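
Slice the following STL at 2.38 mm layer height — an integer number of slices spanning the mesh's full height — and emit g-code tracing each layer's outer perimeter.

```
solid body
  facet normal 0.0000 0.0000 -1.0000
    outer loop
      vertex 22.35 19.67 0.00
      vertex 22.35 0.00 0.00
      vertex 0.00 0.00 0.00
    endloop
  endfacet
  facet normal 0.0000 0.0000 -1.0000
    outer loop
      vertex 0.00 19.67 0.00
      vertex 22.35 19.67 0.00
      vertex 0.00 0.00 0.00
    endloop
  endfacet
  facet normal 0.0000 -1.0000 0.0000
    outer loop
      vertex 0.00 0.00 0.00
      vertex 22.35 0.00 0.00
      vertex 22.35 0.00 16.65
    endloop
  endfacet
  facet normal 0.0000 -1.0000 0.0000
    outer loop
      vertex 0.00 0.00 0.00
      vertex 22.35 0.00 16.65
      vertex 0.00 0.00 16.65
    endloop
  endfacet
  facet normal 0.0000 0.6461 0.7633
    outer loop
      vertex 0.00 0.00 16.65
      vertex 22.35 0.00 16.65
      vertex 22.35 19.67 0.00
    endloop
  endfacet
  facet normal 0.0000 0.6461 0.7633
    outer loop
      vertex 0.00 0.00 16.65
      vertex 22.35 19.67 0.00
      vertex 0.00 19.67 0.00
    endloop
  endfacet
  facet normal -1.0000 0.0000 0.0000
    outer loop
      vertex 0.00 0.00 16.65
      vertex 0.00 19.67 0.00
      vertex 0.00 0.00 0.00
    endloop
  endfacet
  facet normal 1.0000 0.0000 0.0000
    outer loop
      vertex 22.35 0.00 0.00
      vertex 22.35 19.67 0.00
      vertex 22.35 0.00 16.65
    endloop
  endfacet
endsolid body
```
; perimeter-only toolpath
G21 ; units = mm
G90 ; absolute positioning
G28 ; home
; layer 1
G0 Z2.38
G0 X0.00 Y0.00
G1 X22.35 Y0.00
G1 X22.35 Y16.86
G1 X0.00 Y16.86
G1 X0.00 Y0.00
; layer 2
G0 Z4.76
G0 X0.00 Y0.00
G1 X22.35 Y0.00
G1 X22.35 Y14.05
G1 X0.00 Y14.05
G1 X0.00 Y0.00
; layer 3
G0 Z7.14
G0 X0.00 Y0.00
G1 X22.35 Y0.00
G1 X22.35 Y11.24
G1 X0.00 Y11.24
G1 X0.00 Y0.00
; layer 4
G0 Z9.51
G0 X0.00 Y0.00
G1 X22.35 Y0.00
G1 X22.35 Y8.43
G1 X0.00 Y8.43
G1 X0.00 Y0.00
; layer 5
G0 Z11.89
G0 X0.00 Y0.00
G1 X22.35 Y0.00
G1 X22.35 Y5.62
G1 X0.00 Y5.62
G1 X0.00 Y0.00
; layer 6
G0 Z14.27
G0 X0.00 Y0.00
G1 X22.35 Y0.00
G1 X22.35 Y2.81
G1 X0.00 Y2.81
G1 X0.00 Y0.00
M2 ; end

The solid is a wedge (ramp): 22.4 × 19.7 mm base, rising to 16.6 mm along the y=0 edge and sloping linearly to z=0 at y=19.7. Slicing at Δz = 2.38 mm — 7 equal slices spanning the solid's height, so layer i sits at z = i·h/7 — gives 6 non-empty perimeters. Each is a 4-segment closed polygon; G0 lifts to the layer z and rapids to the start vertex, then G1 traces the edges. The cross-section shrinks linearly with z (the slice at the apex is degenerate and omitted).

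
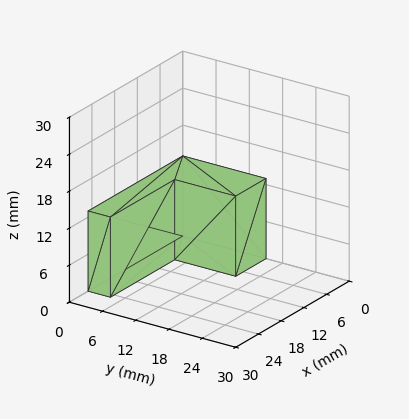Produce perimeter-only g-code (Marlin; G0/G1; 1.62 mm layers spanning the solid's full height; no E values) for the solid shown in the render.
Reading the render: the shape is an L-shaped prism: outer 25 × 15 mm, arm thicknesses ≈ 4 mm (horizontal) and 8 mm (vertical), extruded 13 mm in z (dimensions read to the nearest mm from the axis ticks). For the g-code, the solid's height is divided into equal slices at the stated Δz and each level perimeter traced with G1 moves after a G0 lift.

; perimeter-only toolpath
G21 ; units = mm
G90 ; absolute positioning
G28 ; home
; layer 1
G0 Z1.62
G0 X0.00 Y0.00
G1 X25.00 Y0.00
G1 X25.00 Y4.00
G1 X8.00 Y4.00
G1 X8.00 Y15.00
G1 X0.00 Y15.00
G1 X0.00 Y0.00
; layer 2
G0 Z3.25
G0 X0.00 Y0.00
G1 X25.00 Y0.00
G1 X25.00 Y4.00
G1 X8.00 Y4.00
G1 X8.00 Y15.00
G1 X0.00 Y15.00
G1 X0.00 Y0.00
; layer 3
G0 Z4.88
G0 X0.00 Y0.00
G1 X25.00 Y0.00
G1 X25.00 Y4.00
G1 X8.00 Y4.00
G1 X8.00 Y15.00
G1 X0.00 Y15.00
G1 X0.00 Y0.00
; layer 4
G0 Z6.50
G0 X0.00 Y0.00
G1 X25.00 Y0.00
G1 X25.00 Y4.00
G1 X8.00 Y4.00
G1 X8.00 Y15.00
G1 X0.00 Y15.00
G1 X0.00 Y0.00
; layer 5
G0 Z8.12
G0 X0.00 Y0.00
G1 X25.00 Y0.00
G1 X25.00 Y4.00
G1 X8.00 Y4.00
G1 X8.00 Y15.00
G1 X0.00 Y15.00
G1 X0.00 Y0.00
; layer 6
G0 Z9.75
G0 X0.00 Y0.00
G1 X25.00 Y0.00
G1 X25.00 Y4.00
G1 X8.00 Y4.00
G1 X8.00 Y15.00
G1 X0.00 Y15.00
G1 X0.00 Y0.00
; layer 7
G0 Z11.38
G0 X0.00 Y0.00
G1 X25.00 Y0.00
G1 X25.00 Y4.00
G1 X8.00 Y4.00
G1 X8.00 Y15.00
G1 X0.00 Y15.00
G1 X0.00 Y0.00
; layer 8
G0 Z13.00
G0 X0.00 Y0.00
G1 X25.00 Y0.00
G1 X25.00 Y4.00
G1 X8.00 Y4.00
G1 X8.00 Y15.00
G1 X0.00 Y15.00
G1 X0.00 Y0.00
M2 ; end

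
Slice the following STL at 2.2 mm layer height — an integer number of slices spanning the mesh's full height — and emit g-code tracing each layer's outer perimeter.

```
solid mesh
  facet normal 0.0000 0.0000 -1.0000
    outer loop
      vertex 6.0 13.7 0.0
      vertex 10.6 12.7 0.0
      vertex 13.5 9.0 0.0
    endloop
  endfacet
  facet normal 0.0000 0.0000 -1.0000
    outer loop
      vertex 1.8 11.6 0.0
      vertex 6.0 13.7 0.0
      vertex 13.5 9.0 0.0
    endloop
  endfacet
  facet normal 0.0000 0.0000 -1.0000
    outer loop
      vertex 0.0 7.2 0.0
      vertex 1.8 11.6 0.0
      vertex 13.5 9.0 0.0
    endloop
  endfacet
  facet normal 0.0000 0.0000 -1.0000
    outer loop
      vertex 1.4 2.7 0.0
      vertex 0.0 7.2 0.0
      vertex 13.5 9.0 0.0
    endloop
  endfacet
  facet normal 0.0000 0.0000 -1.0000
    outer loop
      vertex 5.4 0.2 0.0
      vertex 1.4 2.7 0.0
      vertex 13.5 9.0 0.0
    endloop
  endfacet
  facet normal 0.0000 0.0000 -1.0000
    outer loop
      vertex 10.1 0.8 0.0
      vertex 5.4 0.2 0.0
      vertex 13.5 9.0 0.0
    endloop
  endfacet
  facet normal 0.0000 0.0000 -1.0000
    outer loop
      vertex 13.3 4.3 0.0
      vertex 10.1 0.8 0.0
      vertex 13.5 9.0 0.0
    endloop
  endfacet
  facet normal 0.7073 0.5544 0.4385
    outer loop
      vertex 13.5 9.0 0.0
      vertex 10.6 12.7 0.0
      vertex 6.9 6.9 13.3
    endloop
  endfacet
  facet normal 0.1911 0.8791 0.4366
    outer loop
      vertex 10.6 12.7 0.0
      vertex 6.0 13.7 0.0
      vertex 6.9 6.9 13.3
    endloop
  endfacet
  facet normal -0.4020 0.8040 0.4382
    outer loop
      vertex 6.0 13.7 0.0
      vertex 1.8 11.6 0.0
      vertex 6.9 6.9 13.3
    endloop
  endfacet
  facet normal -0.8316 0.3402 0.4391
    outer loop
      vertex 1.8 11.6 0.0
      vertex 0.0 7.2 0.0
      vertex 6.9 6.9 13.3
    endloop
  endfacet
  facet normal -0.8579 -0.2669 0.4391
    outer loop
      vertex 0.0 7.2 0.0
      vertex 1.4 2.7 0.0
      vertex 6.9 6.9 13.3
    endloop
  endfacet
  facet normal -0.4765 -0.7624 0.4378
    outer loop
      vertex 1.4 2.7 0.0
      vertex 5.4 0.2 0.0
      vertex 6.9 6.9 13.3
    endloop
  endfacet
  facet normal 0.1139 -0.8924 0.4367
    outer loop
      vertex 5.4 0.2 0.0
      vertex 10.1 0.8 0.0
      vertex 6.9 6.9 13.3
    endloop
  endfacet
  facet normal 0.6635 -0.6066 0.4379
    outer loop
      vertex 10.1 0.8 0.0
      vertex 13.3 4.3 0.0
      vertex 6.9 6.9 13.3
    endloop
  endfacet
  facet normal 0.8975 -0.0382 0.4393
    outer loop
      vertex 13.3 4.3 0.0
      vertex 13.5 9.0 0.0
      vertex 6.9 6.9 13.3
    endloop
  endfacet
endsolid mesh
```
; perimeter-only toolpath
G21 ; units = mm
G90 ; absolute positioning
G28 ; home
; layer 1
G0 Z2.2
G0 X12.4 Y8.7
G1 X10.0 Y11.7
G1 X6.2 Y12.6
G1 X2.6 Y10.8
G1 X1.1 Y7.2
G1 X2.3 Y3.4
G1 X5.7 Y1.3
G1 X9.6 Y1.8
G1 X12.2 Y4.7
G1 X12.4 Y8.7
; layer 2
G0 Z4.4
G0 X11.3 Y8.3
G1 X9.4 Y10.8
G1 X6.3 Y11.4
G1 X3.5 Y10.0
G1 X2.3 Y7.1
G1 X3.2 Y4.1
G1 X5.9 Y2.4
G1 X9.0 Y2.8
G1 X11.2 Y5.2
G1 X11.3 Y8.3
; layer 3
G0 Z6.7
G0 X10.2 Y8.0
G1 X8.8 Y9.8
G1 X6.5 Y10.3
G1 X4.4 Y9.2
G1 X3.5 Y7.1
G1 X4.2 Y4.8
G1 X6.2 Y3.6
G1 X8.5 Y3.9
G1 X10.1 Y5.6
G1 X10.2 Y8.0
; layer 4
G0 Z8.9
G0 X9.1 Y7.6
G1 X8.1 Y8.8
G1 X6.6 Y9.2
G1 X5.2 Y8.5
G1 X4.6 Y7.0
G1 X5.1 Y5.5
G1 X6.4 Y4.7
G1 X8.0 Y4.9
G1 X9.0 Y6.0
G1 X9.1 Y7.6
; layer 5
G0 Z11.1
G0 X8.0 Y7.2
G1 X7.5 Y7.9
G1 X6.8 Y8.0
G1 X6.1 Y7.7
G1 X5.8 Y7.0
G1 X6.0 Y6.2
G1 X6.7 Y5.8
G1 X7.4 Y5.9
G1 X8.0 Y6.5
G1 X8.0 Y7.2
M2 ; end

The solid is a regular 9-sided pyramid, base circumscribed radius ≈ 6.9 mm, apex at z ≈ 13.3 mm. Slicing at Δz = 2.2 mm — 6 equal slices spanning the solid's height, so layer i sits at z = i·h/6 — gives 5 non-empty perimeters. Each is a 9-segment closed polygon; G0 lifts to the layer z and rapids to the start vertex, then G1 traces the edges. The cross-section shrinks linearly with z (the slice at the apex is degenerate and omitted).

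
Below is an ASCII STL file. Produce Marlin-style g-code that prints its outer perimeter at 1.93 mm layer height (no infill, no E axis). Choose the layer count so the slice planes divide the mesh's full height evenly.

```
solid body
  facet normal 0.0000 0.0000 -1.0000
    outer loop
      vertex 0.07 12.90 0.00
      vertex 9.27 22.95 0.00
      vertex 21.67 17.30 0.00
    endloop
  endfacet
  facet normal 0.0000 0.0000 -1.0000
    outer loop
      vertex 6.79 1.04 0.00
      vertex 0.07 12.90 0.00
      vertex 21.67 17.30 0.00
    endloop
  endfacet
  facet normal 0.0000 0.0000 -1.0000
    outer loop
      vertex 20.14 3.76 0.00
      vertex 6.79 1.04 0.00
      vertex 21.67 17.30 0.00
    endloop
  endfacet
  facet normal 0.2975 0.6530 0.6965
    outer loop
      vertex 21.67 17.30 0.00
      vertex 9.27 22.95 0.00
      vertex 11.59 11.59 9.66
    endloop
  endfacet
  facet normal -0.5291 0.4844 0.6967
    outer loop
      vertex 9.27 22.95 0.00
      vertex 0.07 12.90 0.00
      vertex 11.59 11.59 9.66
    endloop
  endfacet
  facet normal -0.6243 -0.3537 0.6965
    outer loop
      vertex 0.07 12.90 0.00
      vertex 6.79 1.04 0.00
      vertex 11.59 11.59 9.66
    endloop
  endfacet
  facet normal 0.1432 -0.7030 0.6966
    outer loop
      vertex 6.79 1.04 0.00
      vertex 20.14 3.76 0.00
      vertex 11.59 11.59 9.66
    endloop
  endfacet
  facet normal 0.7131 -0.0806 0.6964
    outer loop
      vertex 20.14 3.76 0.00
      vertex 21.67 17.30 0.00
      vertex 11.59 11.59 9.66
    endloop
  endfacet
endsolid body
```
; perimeter-only toolpath
G21 ; units = mm
G90 ; absolute positioning
G28 ; home
; layer 1
G0 Z1.93
G0 X19.65 Y16.16
G1 X9.73 Y20.68
G1 X2.37 Y12.64
G1 X7.75 Y3.15
G1 X18.43 Y5.33
G1 X19.65 Y16.16
; layer 2
G0 Z3.86
G0 X17.64 Y15.02
G1 X10.20 Y18.41
G1 X4.68 Y12.38
G1 X8.71 Y5.26
G1 X16.72 Y6.89
G1 X17.64 Y15.02
; layer 3
G0 Z5.80
G0 X15.62 Y13.87
G1 X10.66 Y16.13
G1 X6.98 Y12.11
G1 X9.67 Y7.37
G1 X15.01 Y8.46
G1 X15.62 Y13.87
; layer 4
G0 Z7.73
G0 X13.61 Y12.73
G1 X11.13 Y13.86
G1 X9.29 Y11.85
G1 X10.63 Y9.48
G1 X13.30 Y10.02
G1 X13.61 Y12.73
M2 ; end

The solid is a regular 5-sided pyramid, base circumscribed radius ≈ 11.6 mm, apex at z ≈ 9.66 mm. Slicing at Δz = 1.93 mm — 5 equal slices spanning the solid's height, so layer i sits at z = i·h/5 — gives 4 non-empty perimeters. Each is a 5-segment closed polygon; G0 lifts to the layer z and rapids to the start vertex, then G1 traces the edges. The cross-section shrinks linearly with z (the slice at the apex is degenerate and omitted).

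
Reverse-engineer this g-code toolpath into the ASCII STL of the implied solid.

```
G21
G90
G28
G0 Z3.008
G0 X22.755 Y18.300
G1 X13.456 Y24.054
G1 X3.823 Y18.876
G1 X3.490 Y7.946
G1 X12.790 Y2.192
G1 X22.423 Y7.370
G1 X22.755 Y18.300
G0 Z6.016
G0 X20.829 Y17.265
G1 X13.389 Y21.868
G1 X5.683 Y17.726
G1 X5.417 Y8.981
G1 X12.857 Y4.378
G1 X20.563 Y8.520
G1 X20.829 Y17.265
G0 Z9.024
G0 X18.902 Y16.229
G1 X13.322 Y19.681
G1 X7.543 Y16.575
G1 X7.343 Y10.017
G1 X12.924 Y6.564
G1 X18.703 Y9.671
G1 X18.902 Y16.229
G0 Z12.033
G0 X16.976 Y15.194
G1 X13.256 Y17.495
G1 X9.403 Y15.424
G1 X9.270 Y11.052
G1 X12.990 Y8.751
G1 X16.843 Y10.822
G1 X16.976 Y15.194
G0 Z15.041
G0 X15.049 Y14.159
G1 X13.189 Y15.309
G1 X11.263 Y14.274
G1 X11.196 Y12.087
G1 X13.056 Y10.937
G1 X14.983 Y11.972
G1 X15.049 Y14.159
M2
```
solid part
  facet normal 0.0000 0.0000 -1.0000
    outer loop
      vertex 1.963 20.027 0.000
      vertex 13.522 26.240 0.000
      vertex 24.682 19.336 0.000
    endloop
  endfacet
  facet normal 0.0000 0.0000 -1.0000
    outer loop
      vertex 1.564 6.910 0.000
      vertex 1.963 20.027 0.000
      vertex 24.682 19.336 0.000
    endloop
  endfacet
  facet normal 0.0000 0.0000 -1.0000
    outer loop
      vertex 12.724 0.006 0.000
      vertex 1.564 6.910 0.000
      vertex 24.682 19.336 0.000
    endloop
  endfacet
  facet normal 0.0000 0.0000 -1.0000
    outer loop
      vertex 24.283 6.219 0.000
      vertex 12.724 0.006 0.000
      vertex 24.682 19.336 0.000
    endloop
  endfacet
  facet normal 0.4452 0.7196 0.5328
    outer loop
      vertex 24.682 19.336 0.000
      vertex 13.522 26.240 0.000
      vertex 13.123 13.123 18.049
    endloop
  endfacet
  facet normal -0.4006 0.7454 0.5328
    outer loop
      vertex 13.522 26.240 0.000
      vertex 1.963 20.027 0.000
      vertex 13.123 13.123 18.049
    endloop
  endfacet
  facet normal -0.8458 0.0257 0.5328
    outer loop
      vertex 1.963 20.027 0.000
      vertex 1.564 6.910 0.000
      vertex 13.123 13.123 18.049
    endloop
  endfacet
  facet normal -0.4452 -0.7196 0.5328
    outer loop
      vertex 1.564 6.910 0.000
      vertex 12.724 0.006 0.000
      vertex 13.123 13.123 18.049
    endloop
  endfacet
  facet normal 0.4006 -0.7454 0.5328
    outer loop
      vertex 12.724 0.006 0.000
      vertex 24.283 6.219 0.000
      vertex 13.123 13.123 18.049
    endloop
  endfacet
  facet normal 0.8458 -0.0257 0.5328
    outer loop
      vertex 24.283 6.219 0.000
      vertex 24.682 19.336 0.000
      vertex 13.123 13.123 18.049
    endloop
  endfacet
endsolid part

The G0 Z moves step by Δz≈3.008 mm. The G1 loops shrink linearly with z, so the solid tapers from its base footprint up to z≈18. Closing with a flat bottom cap and the tapered top and triangulating gives 10 facets — a regular 6-sided pyramid, base circumscribed radius ≈ 13.1 mm, apex at z ≈ 18 mm.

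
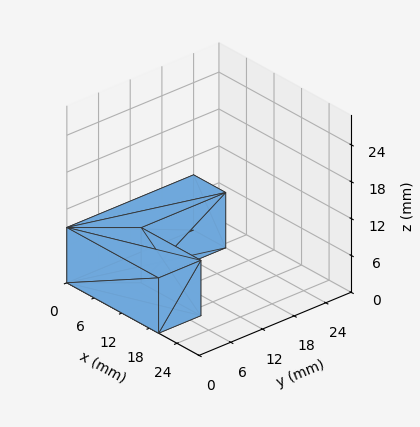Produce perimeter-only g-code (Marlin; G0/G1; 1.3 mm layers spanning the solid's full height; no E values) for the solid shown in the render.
Reading the render: the shape is an L-shaped prism: outer 20 × 24 mm, arm thicknesses ≈ 8 mm (horizontal) and 7 mm (vertical), extruded 9 mm in z (dimensions read to the nearest mm from the axis ticks). For the g-code, the solid's height is divided into equal slices at the stated Δz and each level perimeter traced with G1 moves after a G0 lift.

; perimeter-only toolpath
G21 ; units = mm
G90 ; absolute positioning
G28 ; home
; layer 1
G0 Z1.3
G0 X0.0 Y0.0
G1 X20.0 Y0.0
G1 X20.0 Y8.0
G1 X7.0 Y8.0
G1 X7.0 Y24.0
G1 X0.0 Y24.0
G1 X0.0 Y0.0
; layer 2
G0 Z2.6
G0 X0.0 Y0.0
G1 X20.0 Y0.0
G1 X20.0 Y8.0
G1 X7.0 Y8.0
G1 X7.0 Y24.0
G1 X0.0 Y24.0
G1 X0.0 Y0.0
; layer 3
G0 Z3.9
G0 X0.0 Y0.0
G1 X20.0 Y0.0
G1 X20.0 Y8.0
G1 X7.0 Y8.0
G1 X7.0 Y24.0
G1 X0.0 Y24.0
G1 X0.0 Y0.0
; layer 4
G0 Z5.1
G0 X0.0 Y0.0
G1 X20.0 Y0.0
G1 X20.0 Y8.0
G1 X7.0 Y8.0
G1 X7.0 Y24.0
G1 X0.0 Y24.0
G1 X0.0 Y0.0
; layer 5
G0 Z6.4
G0 X0.0 Y0.0
G1 X20.0 Y0.0
G1 X20.0 Y8.0
G1 X7.0 Y8.0
G1 X7.0 Y24.0
G1 X0.0 Y24.0
G1 X0.0 Y0.0
; layer 6
G0 Z7.7
G0 X0.0 Y0.0
G1 X20.0 Y0.0
G1 X20.0 Y8.0
G1 X7.0 Y8.0
G1 X7.0 Y24.0
G1 X0.0 Y24.0
G1 X0.0 Y0.0
; layer 7
G0 Z9.0
G0 X0.0 Y0.0
G1 X20.0 Y0.0
G1 X20.0 Y8.0
G1 X7.0 Y8.0
G1 X7.0 Y24.0
G1 X0.0 Y24.0
G1 X0.0 Y0.0
M2 ; end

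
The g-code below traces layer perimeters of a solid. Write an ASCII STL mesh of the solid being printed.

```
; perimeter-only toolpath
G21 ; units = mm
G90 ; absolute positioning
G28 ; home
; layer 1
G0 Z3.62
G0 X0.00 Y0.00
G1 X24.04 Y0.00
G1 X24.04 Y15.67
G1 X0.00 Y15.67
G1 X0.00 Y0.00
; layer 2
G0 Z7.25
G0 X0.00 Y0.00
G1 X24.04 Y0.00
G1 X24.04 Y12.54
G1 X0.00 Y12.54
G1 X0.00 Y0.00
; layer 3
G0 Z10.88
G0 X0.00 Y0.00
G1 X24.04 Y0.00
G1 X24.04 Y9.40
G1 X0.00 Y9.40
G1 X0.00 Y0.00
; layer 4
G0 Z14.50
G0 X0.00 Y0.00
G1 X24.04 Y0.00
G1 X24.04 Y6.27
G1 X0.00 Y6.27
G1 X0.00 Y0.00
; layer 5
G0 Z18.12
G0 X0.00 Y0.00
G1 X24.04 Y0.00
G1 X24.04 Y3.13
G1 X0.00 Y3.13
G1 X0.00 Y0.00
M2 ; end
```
solid part
  facet normal 0.0000 0.0000 -1.0000
    outer loop
      vertex 24.04 18.81 0.00
      vertex 24.04 0.00 0.00
      vertex 0.00 0.00 0.00
    endloop
  endfacet
  facet normal 0.0000 0.0000 -1.0000
    outer loop
      vertex 0.00 18.81 0.00
      vertex 24.04 18.81 0.00
      vertex 0.00 0.00 0.00
    endloop
  endfacet
  facet normal 0.0000 -1.0000 0.0000
    outer loop
      vertex 0.00 0.00 0.00
      vertex 24.04 0.00 0.00
      vertex 24.04 0.00 21.75
    endloop
  endfacet
  facet normal 0.0000 -1.0000 0.0000
    outer loop
      vertex 0.00 0.00 0.00
      vertex 24.04 0.00 21.75
      vertex 0.00 0.00 21.75
    endloop
  endfacet
  facet normal 0.0000 0.7564 0.6541
    outer loop
      vertex 0.00 0.00 21.75
      vertex 24.04 0.00 21.75
      vertex 24.04 18.81 0.00
    endloop
  endfacet
  facet normal 0.0000 0.7564 0.6541
    outer loop
      vertex 0.00 0.00 21.75
      vertex 24.04 18.81 0.00
      vertex 0.00 18.81 0.00
    endloop
  endfacet
  facet normal -1.0000 0.0000 0.0000
    outer loop
      vertex 0.00 0.00 21.75
      vertex 0.00 18.81 0.00
      vertex 0.00 0.00 0.00
    endloop
  endfacet
  facet normal 1.0000 0.0000 0.0000
    outer loop
      vertex 24.04 0.00 0.00
      vertex 24.04 18.81 0.00
      vertex 24.04 0.00 21.75
    endloop
  endfacet
endsolid part

The G0 Z moves step by Δz≈3.62 mm. The G1 loops shrink linearly with z, so the solid tapers from its base footprint up to z≈21.8. Closing with a flat bottom cap and the tapered top and triangulating gives 8 facets — a wedge (ramp): 24 × 18.8 mm base, rising to 21.8 mm along the y=0 edge and sloping linearly to z=0 at y=18.8.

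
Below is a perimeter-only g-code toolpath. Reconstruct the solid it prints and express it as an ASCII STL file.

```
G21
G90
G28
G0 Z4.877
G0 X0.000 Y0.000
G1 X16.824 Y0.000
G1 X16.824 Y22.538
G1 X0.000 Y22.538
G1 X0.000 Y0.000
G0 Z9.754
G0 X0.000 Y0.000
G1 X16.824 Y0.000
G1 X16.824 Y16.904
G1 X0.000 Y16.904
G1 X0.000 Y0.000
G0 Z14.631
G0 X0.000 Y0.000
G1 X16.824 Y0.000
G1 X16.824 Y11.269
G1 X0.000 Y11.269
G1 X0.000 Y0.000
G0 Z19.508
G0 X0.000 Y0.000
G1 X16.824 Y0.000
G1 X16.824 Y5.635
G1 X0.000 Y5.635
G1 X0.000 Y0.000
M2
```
solid part
  facet normal 0.0000 0.0000 -1.0000
    outer loop
      vertex 16.824 28.173 0.000
      vertex 16.824 0.000 0.000
      vertex 0.000 0.000 0.000
    endloop
  endfacet
  facet normal 0.0000 0.0000 -1.0000
    outer loop
      vertex 0.000 28.173 0.000
      vertex 16.824 28.173 0.000
      vertex 0.000 0.000 0.000
    endloop
  endfacet
  facet normal 0.0000 -1.0000 0.0000
    outer loop
      vertex 0.000 0.000 0.000
      vertex 16.824 0.000 0.000
      vertex 16.824 0.000 24.385
    endloop
  endfacet
  facet normal 0.0000 -1.0000 0.0000
    outer loop
      vertex 0.000 0.000 0.000
      vertex 16.824 0.000 24.385
      vertex 0.000 0.000 24.385
    endloop
  endfacet
  facet normal 0.0000 0.6544 0.7561
    outer loop
      vertex 0.000 0.000 24.385
      vertex 16.824 0.000 24.385
      vertex 16.824 28.173 0.000
    endloop
  endfacet
  facet normal 0.0000 0.6544 0.7561
    outer loop
      vertex 0.000 0.000 24.385
      vertex 16.824 28.173 0.000
      vertex 0.000 28.173 0.000
    endloop
  endfacet
  facet normal -1.0000 0.0000 0.0000
    outer loop
      vertex 0.000 0.000 24.385
      vertex 0.000 28.173 0.000
      vertex 0.000 0.000 0.000
    endloop
  endfacet
  facet normal 1.0000 0.0000 0.0000
    outer loop
      vertex 16.824 0.000 0.000
      vertex 16.824 28.173 0.000
      vertex 16.824 0.000 24.385
    endloop
  endfacet
endsolid part

The G0 Z moves step by Δz≈4.877 mm. The G1 loops shrink linearly with z, so the solid tapers from its base footprint up to z≈24.4. Closing with a flat bottom cap and the tapered top and triangulating gives 8 facets — a wedge (ramp): 16.8 × 28.2 mm base, rising to 24.4 mm along the y=0 edge and sloping linearly to z=0 at y=28.2.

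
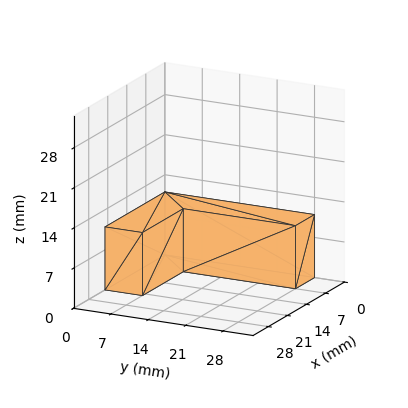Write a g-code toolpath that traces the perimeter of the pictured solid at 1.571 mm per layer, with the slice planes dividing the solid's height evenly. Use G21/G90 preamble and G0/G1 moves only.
Reading the render: the shape is an L-shaped prism: outer 22 × 28 mm, arm thicknesses ≈ 7 mm (horizontal) and 7 mm (vertical), extruded 11 mm in z (dimensions read to the nearest mm from the axis ticks). For the g-code, the solid's height is divided into equal slices at the stated Δz and each level perimeter traced with G1 moves after a G0 lift.

; perimeter-only toolpath
G21 ; units = mm
G90 ; absolute positioning
G28 ; home
; layer 1
G0 Z1.571
G0 X0.000 Y0.000
G1 X22.000 Y0.000
G1 X22.000 Y7.000
G1 X7.000 Y7.000
G1 X7.000 Y28.000
G1 X0.000 Y28.000
G1 X0.000 Y0.000
; layer 2
G0 Z3.143
G0 X0.000 Y0.000
G1 X22.000 Y0.000
G1 X22.000 Y7.000
G1 X7.000 Y7.000
G1 X7.000 Y28.000
G1 X0.000 Y28.000
G1 X0.000 Y0.000
; layer 3
G0 Z4.714
G0 X0.000 Y0.000
G1 X22.000 Y0.000
G1 X22.000 Y7.000
G1 X7.000 Y7.000
G1 X7.000 Y28.000
G1 X0.000 Y28.000
G1 X0.000 Y0.000
; layer 4
G0 Z6.286
G0 X0.000 Y0.000
G1 X22.000 Y0.000
G1 X22.000 Y7.000
G1 X7.000 Y7.000
G1 X7.000 Y28.000
G1 X0.000 Y28.000
G1 X0.000 Y0.000
; layer 5
G0 Z7.857
G0 X0.000 Y0.000
G1 X22.000 Y0.000
G1 X22.000 Y7.000
G1 X7.000 Y7.000
G1 X7.000 Y28.000
G1 X0.000 Y28.000
G1 X0.000 Y0.000
; layer 6
G0 Z9.429
G0 X0.000 Y0.000
G1 X22.000 Y0.000
G1 X22.000 Y7.000
G1 X7.000 Y7.000
G1 X7.000 Y28.000
G1 X0.000 Y28.000
G1 X0.000 Y0.000
; layer 7
G0 Z11.000
G0 X0.000 Y0.000
G1 X22.000 Y0.000
G1 X22.000 Y7.000
G1 X7.000 Y7.000
G1 X7.000 Y28.000
G1 X0.000 Y28.000
G1 X0.000 Y0.000
M2 ; end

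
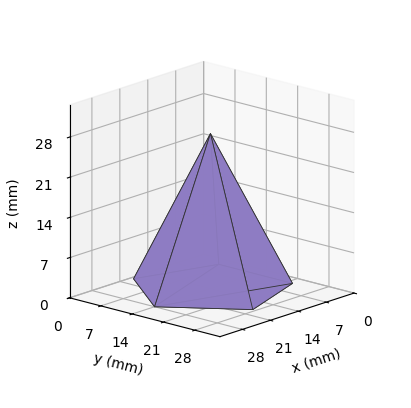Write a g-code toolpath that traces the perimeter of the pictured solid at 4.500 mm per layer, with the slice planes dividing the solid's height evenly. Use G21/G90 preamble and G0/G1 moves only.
Reading the render: the shape is a regular 5-sided pyramid, base circumscribed radius ≈ 14 mm, apex at z ≈ 27 mm (dimensions read to the nearest mm from the axis ticks). For the g-code, the solid's height is divided into equal slices at the stated Δz and each level perimeter traced with G1 moves after a G0 lift.

; perimeter-only toolpath
G21 ; units = mm
G90 ; absolute positioning
G28 ; home
; layer 1
G0 Z4.500
G0 X25.667 Y14.000
G1 X17.605 Y25.096
G1 X4.562 Y20.857
G1 X4.562 Y7.143
G1 X17.605 Y2.904
G1 X25.667 Y14.000
; layer 2
G0 Z9.000
G0 X23.333 Y14.000
G1 X16.884 Y22.877
G1 X6.449 Y19.486
G1 X6.449 Y8.514
G1 X16.884 Y5.123
G1 X23.333 Y14.000
; layer 3
G0 Z13.500
G0 X21.000 Y14.000
G1 X16.163 Y20.657
G1 X8.337 Y18.114
G1 X8.337 Y9.886
G1 X16.163 Y7.343
G1 X21.000 Y14.000
; layer 4
G0 Z18.000
G0 X18.667 Y14.000
G1 X15.442 Y18.438
G1 X10.225 Y16.743
G1 X10.225 Y11.257
G1 X15.442 Y9.562
G1 X18.667 Y14.000
; layer 5
G0 Z22.500
G0 X16.333 Y14.000
G1 X14.721 Y16.219
G1 X12.112 Y15.372
G1 X12.112 Y12.629
G1 X14.721 Y11.781
G1 X16.333 Y14.000
M2 ; end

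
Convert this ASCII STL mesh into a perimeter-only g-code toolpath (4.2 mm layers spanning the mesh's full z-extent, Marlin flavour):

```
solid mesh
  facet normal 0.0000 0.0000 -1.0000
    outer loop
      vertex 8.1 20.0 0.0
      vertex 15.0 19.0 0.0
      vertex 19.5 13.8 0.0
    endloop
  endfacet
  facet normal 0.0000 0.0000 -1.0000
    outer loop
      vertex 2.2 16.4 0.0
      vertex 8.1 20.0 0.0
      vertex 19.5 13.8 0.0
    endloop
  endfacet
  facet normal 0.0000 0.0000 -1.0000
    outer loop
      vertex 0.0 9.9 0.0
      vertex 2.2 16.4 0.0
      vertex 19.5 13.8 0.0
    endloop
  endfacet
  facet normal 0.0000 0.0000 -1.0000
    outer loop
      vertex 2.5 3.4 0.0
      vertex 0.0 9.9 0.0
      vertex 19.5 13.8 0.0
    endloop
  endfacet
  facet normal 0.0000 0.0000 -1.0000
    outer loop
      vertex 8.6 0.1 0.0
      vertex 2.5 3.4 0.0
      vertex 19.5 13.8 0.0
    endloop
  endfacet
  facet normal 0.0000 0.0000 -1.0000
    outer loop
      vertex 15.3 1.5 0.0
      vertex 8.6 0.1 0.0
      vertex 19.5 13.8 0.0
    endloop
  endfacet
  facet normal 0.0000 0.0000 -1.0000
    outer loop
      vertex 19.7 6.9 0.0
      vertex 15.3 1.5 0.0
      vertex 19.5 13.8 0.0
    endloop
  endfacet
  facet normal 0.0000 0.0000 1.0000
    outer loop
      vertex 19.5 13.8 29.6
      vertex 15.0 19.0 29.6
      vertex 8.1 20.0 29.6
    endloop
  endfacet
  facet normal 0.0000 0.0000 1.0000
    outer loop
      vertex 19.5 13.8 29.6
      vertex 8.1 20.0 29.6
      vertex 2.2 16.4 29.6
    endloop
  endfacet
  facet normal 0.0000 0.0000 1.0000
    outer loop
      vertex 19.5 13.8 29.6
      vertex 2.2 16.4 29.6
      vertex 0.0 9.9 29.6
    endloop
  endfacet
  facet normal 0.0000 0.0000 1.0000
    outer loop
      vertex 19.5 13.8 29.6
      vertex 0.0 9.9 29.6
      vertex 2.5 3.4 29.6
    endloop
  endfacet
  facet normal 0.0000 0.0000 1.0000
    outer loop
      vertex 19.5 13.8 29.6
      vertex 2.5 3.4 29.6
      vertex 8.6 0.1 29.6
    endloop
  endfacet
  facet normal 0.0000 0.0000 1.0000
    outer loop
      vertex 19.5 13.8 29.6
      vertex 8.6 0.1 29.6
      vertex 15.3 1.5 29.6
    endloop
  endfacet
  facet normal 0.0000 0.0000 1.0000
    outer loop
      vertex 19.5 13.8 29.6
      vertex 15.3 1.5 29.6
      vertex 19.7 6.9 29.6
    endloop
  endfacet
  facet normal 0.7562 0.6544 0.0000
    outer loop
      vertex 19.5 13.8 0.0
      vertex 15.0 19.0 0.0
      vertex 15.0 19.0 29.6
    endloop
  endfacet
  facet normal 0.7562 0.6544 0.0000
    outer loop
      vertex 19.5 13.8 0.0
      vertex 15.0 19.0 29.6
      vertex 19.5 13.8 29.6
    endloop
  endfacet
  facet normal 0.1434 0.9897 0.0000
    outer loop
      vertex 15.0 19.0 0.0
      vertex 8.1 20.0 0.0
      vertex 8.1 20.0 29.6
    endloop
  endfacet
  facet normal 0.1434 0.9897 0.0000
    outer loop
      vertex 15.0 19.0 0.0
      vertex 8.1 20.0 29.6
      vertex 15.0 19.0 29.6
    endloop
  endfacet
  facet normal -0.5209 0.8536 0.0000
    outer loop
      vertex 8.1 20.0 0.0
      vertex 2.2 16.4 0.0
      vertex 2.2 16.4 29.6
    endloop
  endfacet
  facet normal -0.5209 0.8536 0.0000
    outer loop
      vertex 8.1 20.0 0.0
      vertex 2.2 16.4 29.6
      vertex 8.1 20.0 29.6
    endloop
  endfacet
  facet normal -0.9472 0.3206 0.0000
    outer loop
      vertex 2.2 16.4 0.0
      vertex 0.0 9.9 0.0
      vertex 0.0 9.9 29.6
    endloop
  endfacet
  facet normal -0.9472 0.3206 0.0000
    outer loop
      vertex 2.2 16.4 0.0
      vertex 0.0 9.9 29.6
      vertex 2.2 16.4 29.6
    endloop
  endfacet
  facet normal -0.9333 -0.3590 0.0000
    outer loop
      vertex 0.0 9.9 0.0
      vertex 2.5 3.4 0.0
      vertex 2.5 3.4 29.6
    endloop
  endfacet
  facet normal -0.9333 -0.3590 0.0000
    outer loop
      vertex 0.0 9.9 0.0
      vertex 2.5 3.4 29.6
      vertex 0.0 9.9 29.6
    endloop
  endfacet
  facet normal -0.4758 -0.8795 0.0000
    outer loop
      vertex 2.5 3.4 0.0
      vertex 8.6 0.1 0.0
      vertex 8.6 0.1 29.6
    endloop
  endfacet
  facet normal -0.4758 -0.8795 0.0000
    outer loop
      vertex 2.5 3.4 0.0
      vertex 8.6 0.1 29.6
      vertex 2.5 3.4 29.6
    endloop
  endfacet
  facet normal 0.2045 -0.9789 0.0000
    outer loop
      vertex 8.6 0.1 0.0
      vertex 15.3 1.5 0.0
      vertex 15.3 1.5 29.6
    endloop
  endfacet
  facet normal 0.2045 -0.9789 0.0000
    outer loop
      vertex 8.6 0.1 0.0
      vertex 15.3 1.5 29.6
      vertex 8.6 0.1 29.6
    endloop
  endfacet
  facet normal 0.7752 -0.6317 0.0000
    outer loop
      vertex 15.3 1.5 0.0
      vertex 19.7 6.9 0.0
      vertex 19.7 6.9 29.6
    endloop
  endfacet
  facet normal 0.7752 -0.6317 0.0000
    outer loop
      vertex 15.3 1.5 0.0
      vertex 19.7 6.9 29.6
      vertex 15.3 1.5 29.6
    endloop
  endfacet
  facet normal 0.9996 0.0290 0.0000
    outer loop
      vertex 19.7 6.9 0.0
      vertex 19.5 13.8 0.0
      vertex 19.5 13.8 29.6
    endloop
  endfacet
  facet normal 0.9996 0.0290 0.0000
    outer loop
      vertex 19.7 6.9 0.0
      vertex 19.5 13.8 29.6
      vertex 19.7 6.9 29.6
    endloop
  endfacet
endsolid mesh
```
; perimeter-only toolpath
G21 ; units = mm
G90 ; absolute positioning
G28 ; home
; layer 1
G0 Z4.2
G0 X19.5 Y13.8
G1 X15.0 Y19.0
G1 X8.1 Y20.0
G1 X2.2 Y16.4
G1 X0.0 Y9.9
G1 X2.5 Y3.4
G1 X8.6 Y0.1
G1 X15.3 Y1.5
G1 X19.7 Y6.9
G1 X19.5 Y13.8
; layer 2
G0 Z8.5
G0 X19.5 Y13.8
G1 X15.0 Y19.0
G1 X8.1 Y20.0
G1 X2.2 Y16.4
G1 X0.0 Y9.9
G1 X2.5 Y3.4
G1 X8.6 Y0.1
G1 X15.3 Y1.5
G1 X19.7 Y6.9
G1 X19.5 Y13.8
; layer 3
G0 Z12.7
G0 X19.5 Y13.8
G1 X15.0 Y19.0
G1 X8.1 Y20.0
G1 X2.2 Y16.4
G1 X0.0 Y9.9
G1 X2.5 Y3.4
G1 X8.6 Y0.1
G1 X15.3 Y1.5
G1 X19.7 Y6.9
G1 X19.5 Y13.8
; layer 4
G0 Z16.9
G0 X19.5 Y13.8
G1 X15.0 Y19.0
G1 X8.1 Y20.0
G1 X2.2 Y16.4
G1 X0.0 Y9.9
G1 X2.5 Y3.4
G1 X8.6 Y0.1
G1 X15.3 Y1.5
G1 X19.7 Y6.9
G1 X19.5 Y13.8
; layer 5
G0 Z21.1
G0 X19.5 Y13.8
G1 X15.0 Y19.0
G1 X8.1 Y20.0
G1 X2.2 Y16.4
G1 X0.0 Y9.9
G1 X2.5 Y3.4
G1 X8.6 Y0.1
G1 X15.3 Y1.5
G1 X19.7 Y6.9
G1 X19.5 Y13.8
; layer 6
G0 Z25.4
G0 X19.5 Y13.8
G1 X15.0 Y19.0
G1 X8.1 Y20.0
G1 X2.2 Y16.4
G1 X0.0 Y9.9
G1 X2.5 Y3.4
G1 X8.6 Y0.1
G1 X15.3 Y1.5
G1 X19.7 Y6.9
G1 X19.5 Y13.8
; layer 7
G0 Z29.6
G0 X19.5 Y13.8
G1 X15.0 Y19.0
G1 X8.1 Y20.0
G1 X2.2 Y16.4
G1 X0.0 Y9.9
G1 X2.5 Y3.4
G1 X8.6 Y0.1
G1 X15.3 Y1.5
G1 X19.7 Y6.9
G1 X19.5 Y13.8
M2 ; end

The solid is a regular 9-sided prism (a cylinder approximated with 9 flat sides), circumscribed radius ≈ 10.1 mm, height ≈ 29.6 mm. Slicing at Δz = 4.2 mm — 7 equal slices spanning the solid's height, so layer i sits at z = i·h/7 — gives 7 non-empty perimeters. Each is a 9-segment closed polygon; G0 lifts to the layer z and rapids to the start vertex, then G1 traces the edges.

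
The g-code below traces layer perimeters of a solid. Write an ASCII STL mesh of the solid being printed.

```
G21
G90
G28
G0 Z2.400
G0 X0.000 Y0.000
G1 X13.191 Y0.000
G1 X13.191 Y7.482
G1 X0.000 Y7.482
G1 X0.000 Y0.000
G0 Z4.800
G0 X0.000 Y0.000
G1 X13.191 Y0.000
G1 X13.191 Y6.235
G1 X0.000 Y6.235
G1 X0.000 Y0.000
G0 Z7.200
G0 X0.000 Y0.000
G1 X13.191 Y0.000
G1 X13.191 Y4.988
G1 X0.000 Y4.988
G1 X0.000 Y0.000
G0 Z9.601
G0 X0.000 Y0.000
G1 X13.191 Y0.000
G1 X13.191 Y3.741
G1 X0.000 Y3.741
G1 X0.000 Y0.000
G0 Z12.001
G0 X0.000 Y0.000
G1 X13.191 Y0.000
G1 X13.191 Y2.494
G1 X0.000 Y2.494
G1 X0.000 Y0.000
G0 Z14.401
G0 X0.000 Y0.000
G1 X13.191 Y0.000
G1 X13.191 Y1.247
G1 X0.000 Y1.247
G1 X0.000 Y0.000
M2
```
solid part
  facet normal 0.0000 0.0000 -1.0000
    outer loop
      vertex 13.191 8.729 0.000
      vertex 13.191 0.000 0.000
      vertex 0.000 0.000 0.000
    endloop
  endfacet
  facet normal 0.0000 0.0000 -1.0000
    outer loop
      vertex 0.000 8.729 0.000
      vertex 13.191 8.729 0.000
      vertex 0.000 0.000 0.000
    endloop
  endfacet
  facet normal 0.0000 -1.0000 0.0000
    outer loop
      vertex 0.000 0.000 0.000
      vertex 13.191 0.000 0.000
      vertex 13.191 0.000 16.801
    endloop
  endfacet
  facet normal 0.0000 -1.0000 0.0000
    outer loop
      vertex 0.000 0.000 0.000
      vertex 13.191 0.000 16.801
      vertex 0.000 0.000 16.801
    endloop
  endfacet
  facet normal 0.0000 0.8874 0.4610
    outer loop
      vertex 0.000 0.000 16.801
      vertex 13.191 0.000 16.801
      vertex 13.191 8.729 0.000
    endloop
  endfacet
  facet normal 0.0000 0.8874 0.4610
    outer loop
      vertex 0.000 0.000 16.801
      vertex 13.191 8.729 0.000
      vertex 0.000 8.729 0.000
    endloop
  endfacet
  facet normal -1.0000 0.0000 0.0000
    outer loop
      vertex 0.000 0.000 16.801
      vertex 0.000 8.729 0.000
      vertex 0.000 0.000 0.000
    endloop
  endfacet
  facet normal 1.0000 0.0000 0.0000
    outer loop
      vertex 13.191 0.000 0.000
      vertex 13.191 8.729 0.000
      vertex 13.191 0.000 16.801
    endloop
  endfacet
endsolid part

The G0 Z moves step by Δz≈2.400 mm. The G1 loops shrink linearly with z, so the solid tapers from its base footprint up to z≈16.8. Closing with a flat bottom cap and the tapered top and triangulating gives 8 facets — a wedge (ramp): 13.2 × 8.73 mm base, rising to 16.8 mm along the y=0 edge and sloping linearly to z=0 at y=8.73.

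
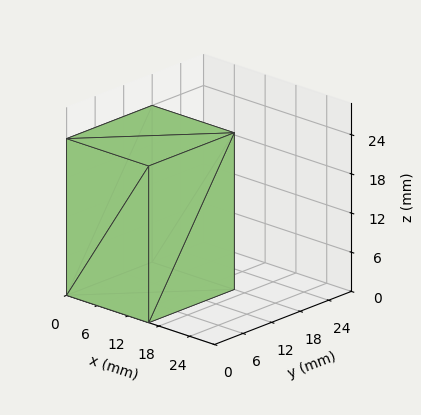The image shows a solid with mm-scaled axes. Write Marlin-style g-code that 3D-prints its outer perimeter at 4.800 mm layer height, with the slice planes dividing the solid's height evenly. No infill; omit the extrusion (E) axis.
Reading the render: the shape is a rectangular box, roughly 16 × 18 mm footprint and 24 mm tall (dimensions read to the nearest mm from the axis ticks). For the g-code, the solid's height is divided into equal slices at the stated Δz and each level perimeter traced with G1 moves after a G0 lift.

; perimeter-only toolpath
G21 ; units = mm
G90 ; absolute positioning
G28 ; home
; layer 1
G0 Z4.800
G0 X0.000 Y0.000
G1 X16.000 Y0.000
G1 X16.000 Y18.000
G1 X0.000 Y18.000
G1 X0.000 Y0.000
; layer 2
G0 Z9.600
G0 X0.000 Y0.000
G1 X16.000 Y0.000
G1 X16.000 Y18.000
G1 X0.000 Y18.000
G1 X0.000 Y0.000
; layer 3
G0 Z14.400
G0 X0.000 Y0.000
G1 X16.000 Y0.000
G1 X16.000 Y18.000
G1 X0.000 Y18.000
G1 X0.000 Y0.000
; layer 4
G0 Z19.200
G0 X0.000 Y0.000
G1 X16.000 Y0.000
G1 X16.000 Y18.000
G1 X0.000 Y18.000
G1 X0.000 Y0.000
; layer 5
G0 Z24.000
G0 X0.000 Y0.000
G1 X16.000 Y0.000
G1 X16.000 Y18.000
G1 X0.000 Y18.000
G1 X0.000 Y0.000
M2 ; end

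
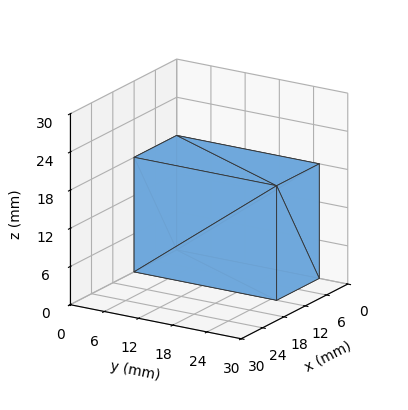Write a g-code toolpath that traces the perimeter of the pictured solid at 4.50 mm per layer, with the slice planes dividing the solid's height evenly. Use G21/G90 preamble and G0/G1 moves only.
Reading the render: the shape is a rectangular box, roughly 12 × 25 mm footprint and 18 mm tall (dimensions read to the nearest mm from the axis ticks). For the g-code, the solid's height is divided into equal slices at the stated Δz and each level perimeter traced with G1 moves after a G0 lift.

; perimeter-only toolpath
G21 ; units = mm
G90 ; absolute positioning
G28 ; home
; layer 1
G0 Z4.50
G0 X0.00 Y0.00
G1 X12.00 Y0.00
G1 X12.00 Y25.00
G1 X0.00 Y25.00
G1 X0.00 Y0.00
; layer 2
G0 Z9.00
G0 X0.00 Y0.00
G1 X12.00 Y0.00
G1 X12.00 Y25.00
G1 X0.00 Y25.00
G1 X0.00 Y0.00
; layer 3
G0 Z13.50
G0 X0.00 Y0.00
G1 X12.00 Y0.00
G1 X12.00 Y25.00
G1 X0.00 Y25.00
G1 X0.00 Y0.00
; layer 4
G0 Z18.00
G0 X0.00 Y0.00
G1 X12.00 Y0.00
G1 X12.00 Y25.00
G1 X0.00 Y25.00
G1 X0.00 Y0.00
M2 ; end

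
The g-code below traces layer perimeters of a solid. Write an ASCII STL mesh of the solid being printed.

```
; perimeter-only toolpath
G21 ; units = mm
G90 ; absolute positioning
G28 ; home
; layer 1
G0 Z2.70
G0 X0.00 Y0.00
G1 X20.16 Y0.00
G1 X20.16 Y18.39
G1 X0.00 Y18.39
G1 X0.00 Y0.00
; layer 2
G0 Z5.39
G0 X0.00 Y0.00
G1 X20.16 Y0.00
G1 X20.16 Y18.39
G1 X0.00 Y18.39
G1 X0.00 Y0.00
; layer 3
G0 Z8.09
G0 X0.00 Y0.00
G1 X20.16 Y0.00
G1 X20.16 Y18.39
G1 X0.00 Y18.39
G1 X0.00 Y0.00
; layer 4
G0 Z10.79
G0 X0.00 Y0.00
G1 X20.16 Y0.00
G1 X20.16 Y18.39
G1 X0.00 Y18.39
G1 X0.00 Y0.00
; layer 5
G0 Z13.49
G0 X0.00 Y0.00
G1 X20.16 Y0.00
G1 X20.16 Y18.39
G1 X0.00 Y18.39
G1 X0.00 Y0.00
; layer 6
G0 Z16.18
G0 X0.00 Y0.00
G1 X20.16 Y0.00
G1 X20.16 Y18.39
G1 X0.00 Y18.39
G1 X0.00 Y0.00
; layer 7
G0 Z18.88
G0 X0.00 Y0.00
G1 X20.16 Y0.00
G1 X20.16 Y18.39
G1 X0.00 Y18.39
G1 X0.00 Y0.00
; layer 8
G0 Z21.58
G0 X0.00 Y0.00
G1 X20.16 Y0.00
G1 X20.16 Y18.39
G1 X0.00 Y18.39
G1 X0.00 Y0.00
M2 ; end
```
solid part
  facet normal 0.0000 0.0000 -1.0000
    outer loop
      vertex 20.16 18.39 0.00
      vertex 20.16 0.00 0.00
      vertex 0.00 0.00 0.00
    endloop
  endfacet
  facet normal 0.0000 0.0000 -1.0000
    outer loop
      vertex 0.00 18.39 0.00
      vertex 20.16 18.39 0.00
      vertex 0.00 0.00 0.00
    endloop
  endfacet
  facet normal 0.0000 0.0000 1.0000
    outer loop
      vertex 0.00 0.00 21.58
      vertex 20.16 0.00 21.58
      vertex 20.16 18.39 21.58
    endloop
  endfacet
  facet normal 0.0000 0.0000 1.0000
    outer loop
      vertex 0.00 0.00 21.58
      vertex 20.16 18.39 21.58
      vertex 0.00 18.39 21.58
    endloop
  endfacet
  facet normal 0.0000 -1.0000 0.0000
    outer loop
      vertex 0.00 0.00 0.00
      vertex 20.16 0.00 0.00
      vertex 20.16 0.00 21.58
    endloop
  endfacet
  facet normal 0.0000 -1.0000 0.0000
    outer loop
      vertex 0.00 0.00 0.00
      vertex 20.16 0.00 21.58
      vertex 0.00 0.00 21.58
    endloop
  endfacet
  facet normal 0.0000 1.0000 0.0000
    outer loop
      vertex 20.16 18.39 21.58
      vertex 20.16 18.39 0.00
      vertex 0.00 18.39 0.00
    endloop
  endfacet
  facet normal 0.0000 1.0000 0.0000
    outer loop
      vertex 0.00 18.39 21.58
      vertex 20.16 18.39 21.58
      vertex 0.00 18.39 0.00
    endloop
  endfacet
  facet normal -1.0000 0.0000 0.0000
    outer loop
      vertex 0.00 18.39 21.58
      vertex 0.00 18.39 0.00
      vertex 0.00 0.00 0.00
    endloop
  endfacet
  facet normal -1.0000 0.0000 0.0000
    outer loop
      vertex 0.00 0.00 21.58
      vertex 0.00 18.39 21.58
      vertex 0.00 0.00 0.00
    endloop
  endfacet
  facet normal 1.0000 0.0000 0.0000
    outer loop
      vertex 20.16 0.00 0.00
      vertex 20.16 18.39 0.00
      vertex 20.16 18.39 21.58
    endloop
  endfacet
  facet normal 1.0000 0.0000 0.0000
    outer loop
      vertex 20.16 0.00 0.00
      vertex 20.16 18.39 21.58
      vertex 20.16 0.00 21.58
    endloop
  endfacet
endsolid part

The G0 Z moves step by Δz≈2.70 mm. Every layer's G1 loop is the same polygon, so the solid is a straight extrusion of it from z=0 to z≈21.6. Closing with flat bottom and top caps and triangulating gives 12 facets — a rectangular box, roughly 20.2 × 18.4 mm footprint and 21.6 mm tall.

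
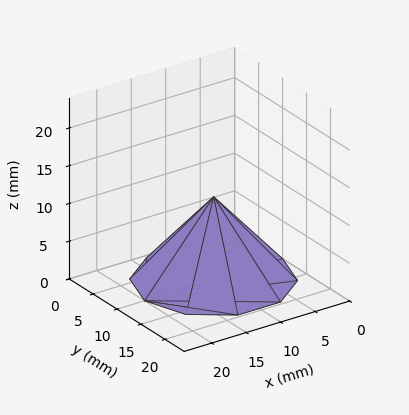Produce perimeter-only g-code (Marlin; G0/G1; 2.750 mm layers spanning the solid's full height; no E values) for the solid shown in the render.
Reading the render: the shape is a regular 10-sided pyramid, base circumscribed radius ≈ 10 mm, apex at z ≈ 11 mm (dimensions read to the nearest mm from the axis ticks). For the g-code, the solid's height is divided into equal slices at the stated Δz and each level perimeter traced with G1 moves after a G0 lift.

; perimeter-only toolpath
G21 ; units = mm
G90 ; absolute positioning
G28 ; home
; layer 1
G0 Z2.750
G0 X17.500 Y10.000
G1 X16.067 Y14.409
G1 X12.317 Y17.133
G1 X7.683 Y17.133
G1 X3.933 Y14.409
G1 X2.500 Y10.000
G1 X3.933 Y5.591
G1 X7.683 Y2.867
G1 X12.317 Y2.867
G1 X16.067 Y5.591
G1 X17.500 Y10.000
; layer 2
G0 Z5.500
G0 X15.000 Y10.000
G1 X14.045 Y12.939
G1 X11.545 Y14.755
G1 X8.455 Y14.755
G1 X5.955 Y12.939
G1 X5.000 Y10.000
G1 X5.955 Y7.061
G1 X8.455 Y5.245
G1 X11.545 Y5.245
G1 X14.045 Y7.061
G1 X15.000 Y10.000
; layer 3
G0 Z8.250
G0 X12.500 Y10.000
G1 X12.023 Y11.470
G1 X10.773 Y12.378
G1 X9.227 Y12.378
G1 X7.978 Y11.470
G1 X7.500 Y10.000
G1 X7.978 Y8.530
G1 X9.227 Y7.622
G1 X10.773 Y7.622
G1 X12.023 Y8.530
G1 X12.500 Y10.000
M2 ; end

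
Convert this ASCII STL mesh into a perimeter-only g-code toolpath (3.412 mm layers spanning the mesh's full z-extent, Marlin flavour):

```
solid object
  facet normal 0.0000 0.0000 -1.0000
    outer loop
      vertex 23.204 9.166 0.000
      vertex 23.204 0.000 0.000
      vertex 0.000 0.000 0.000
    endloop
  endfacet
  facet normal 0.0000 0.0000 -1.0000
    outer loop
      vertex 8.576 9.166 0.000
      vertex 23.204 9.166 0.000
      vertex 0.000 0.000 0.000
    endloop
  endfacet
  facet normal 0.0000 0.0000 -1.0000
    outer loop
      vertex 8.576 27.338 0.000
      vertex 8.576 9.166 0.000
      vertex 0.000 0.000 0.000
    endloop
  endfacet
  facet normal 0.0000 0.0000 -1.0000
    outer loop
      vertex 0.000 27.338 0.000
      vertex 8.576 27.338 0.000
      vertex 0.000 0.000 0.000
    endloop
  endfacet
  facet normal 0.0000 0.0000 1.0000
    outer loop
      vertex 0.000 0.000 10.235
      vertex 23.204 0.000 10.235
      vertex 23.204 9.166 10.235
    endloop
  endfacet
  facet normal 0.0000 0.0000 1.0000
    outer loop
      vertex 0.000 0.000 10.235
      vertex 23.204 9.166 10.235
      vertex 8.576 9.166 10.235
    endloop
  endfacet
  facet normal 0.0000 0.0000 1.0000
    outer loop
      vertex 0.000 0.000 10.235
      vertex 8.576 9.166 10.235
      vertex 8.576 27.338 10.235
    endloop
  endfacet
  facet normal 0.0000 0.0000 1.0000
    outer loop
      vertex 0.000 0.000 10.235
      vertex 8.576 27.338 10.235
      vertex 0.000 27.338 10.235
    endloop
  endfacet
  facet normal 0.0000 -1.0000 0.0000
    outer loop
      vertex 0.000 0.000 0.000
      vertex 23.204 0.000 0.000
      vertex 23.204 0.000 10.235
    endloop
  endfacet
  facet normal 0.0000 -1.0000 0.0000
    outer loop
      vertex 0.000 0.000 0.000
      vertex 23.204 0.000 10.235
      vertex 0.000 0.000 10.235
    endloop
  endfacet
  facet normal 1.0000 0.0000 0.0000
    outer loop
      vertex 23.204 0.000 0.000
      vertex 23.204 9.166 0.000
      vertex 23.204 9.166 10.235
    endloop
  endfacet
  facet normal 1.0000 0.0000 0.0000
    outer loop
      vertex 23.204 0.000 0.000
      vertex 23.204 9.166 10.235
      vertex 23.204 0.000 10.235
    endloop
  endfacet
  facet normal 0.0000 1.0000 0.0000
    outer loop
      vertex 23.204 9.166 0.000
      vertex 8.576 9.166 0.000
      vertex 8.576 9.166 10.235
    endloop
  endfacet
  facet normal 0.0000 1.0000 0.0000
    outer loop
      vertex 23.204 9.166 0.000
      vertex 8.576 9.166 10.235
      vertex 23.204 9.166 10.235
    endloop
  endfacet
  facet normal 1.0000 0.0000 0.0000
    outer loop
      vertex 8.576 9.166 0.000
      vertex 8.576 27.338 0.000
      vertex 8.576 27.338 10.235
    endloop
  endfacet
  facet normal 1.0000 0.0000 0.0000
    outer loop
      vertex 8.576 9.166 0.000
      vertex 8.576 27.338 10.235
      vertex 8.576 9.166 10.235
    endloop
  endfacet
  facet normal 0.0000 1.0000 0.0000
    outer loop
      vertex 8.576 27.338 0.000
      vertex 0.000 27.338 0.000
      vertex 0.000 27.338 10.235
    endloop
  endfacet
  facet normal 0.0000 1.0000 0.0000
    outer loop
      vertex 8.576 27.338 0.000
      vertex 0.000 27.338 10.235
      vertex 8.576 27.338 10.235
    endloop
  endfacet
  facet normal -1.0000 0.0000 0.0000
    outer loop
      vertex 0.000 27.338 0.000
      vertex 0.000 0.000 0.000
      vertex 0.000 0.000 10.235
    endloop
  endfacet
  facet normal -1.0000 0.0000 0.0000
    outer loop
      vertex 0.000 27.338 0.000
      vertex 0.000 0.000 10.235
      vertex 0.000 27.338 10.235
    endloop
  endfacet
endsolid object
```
; perimeter-only toolpath
G21 ; units = mm
G90 ; absolute positioning
G28 ; home
; layer 1
G0 Z3.412
G0 X0.000 Y0.000
G1 X23.204 Y0.000
G1 X23.204 Y9.166
G1 X8.576 Y9.166
G1 X8.576 Y27.338
G1 X0.000 Y27.338
G1 X0.000 Y0.000
; layer 2
G0 Z6.823
G0 X0.000 Y0.000
G1 X23.204 Y0.000
G1 X23.204 Y9.166
G1 X8.576 Y9.166
G1 X8.576 Y27.338
G1 X0.000 Y27.338
G1 X0.000 Y0.000
; layer 3
G0 Z10.235
G0 X0.000 Y0.000
G1 X23.204 Y0.000
G1 X23.204 Y9.166
G1 X8.576 Y9.166
G1 X8.576 Y27.338
G1 X0.000 Y27.338
G1 X0.000 Y0.000
M2 ; end

The solid is an L-shaped prism: outer 23.2 × 27.3 mm, arm thicknesses ≈ 9.17 mm (horizontal) and 8.58 mm (vertical), extruded 10.2 mm in z. Slicing at Δz = 3.412 mm — 3 equal slices spanning the solid's height, so layer i sits at z = i·h/3 — gives 3 non-empty perimeters. Each is a 6-segment closed polygon; G0 lifts to the layer z and rapids to the start vertex, then G1 traces the edges.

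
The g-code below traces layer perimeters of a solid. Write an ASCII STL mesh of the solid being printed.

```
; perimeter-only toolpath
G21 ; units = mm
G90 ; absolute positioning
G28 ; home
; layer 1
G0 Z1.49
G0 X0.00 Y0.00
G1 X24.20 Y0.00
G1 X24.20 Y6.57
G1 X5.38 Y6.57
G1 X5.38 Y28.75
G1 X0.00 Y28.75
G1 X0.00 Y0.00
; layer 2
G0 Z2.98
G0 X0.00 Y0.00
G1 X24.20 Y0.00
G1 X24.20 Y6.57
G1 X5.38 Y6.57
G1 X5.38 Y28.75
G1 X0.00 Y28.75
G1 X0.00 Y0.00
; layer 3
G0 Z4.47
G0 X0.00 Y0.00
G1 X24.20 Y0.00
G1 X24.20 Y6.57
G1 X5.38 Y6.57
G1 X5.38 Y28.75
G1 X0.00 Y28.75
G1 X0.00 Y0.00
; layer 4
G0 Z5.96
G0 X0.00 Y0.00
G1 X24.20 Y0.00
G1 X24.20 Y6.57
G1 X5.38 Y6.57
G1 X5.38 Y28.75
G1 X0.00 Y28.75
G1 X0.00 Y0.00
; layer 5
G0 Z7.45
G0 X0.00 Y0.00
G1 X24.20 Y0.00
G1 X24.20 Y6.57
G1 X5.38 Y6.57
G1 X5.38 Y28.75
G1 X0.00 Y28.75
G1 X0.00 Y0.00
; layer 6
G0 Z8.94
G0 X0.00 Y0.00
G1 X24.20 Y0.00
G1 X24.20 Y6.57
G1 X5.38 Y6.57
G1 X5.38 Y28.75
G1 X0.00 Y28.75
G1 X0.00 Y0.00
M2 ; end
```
solid part
  facet normal 0.0000 0.0000 -1.0000
    outer loop
      vertex 24.20 6.57 0.00
      vertex 24.20 0.00 0.00
      vertex 0.00 0.00 0.00
    endloop
  endfacet
  facet normal 0.0000 0.0000 -1.0000
    outer loop
      vertex 5.38 6.57 0.00
      vertex 24.20 6.57 0.00
      vertex 0.00 0.00 0.00
    endloop
  endfacet
  facet normal 0.0000 0.0000 -1.0000
    outer loop
      vertex 5.38 28.75 0.00
      vertex 5.38 6.57 0.00
      vertex 0.00 0.00 0.00
    endloop
  endfacet
  facet normal 0.0000 0.0000 -1.0000
    outer loop
      vertex 0.00 28.75 0.00
      vertex 5.38 28.75 0.00
      vertex 0.00 0.00 0.00
    endloop
  endfacet
  facet normal 0.0000 0.0000 1.0000
    outer loop
      vertex 0.00 0.00 8.94
      vertex 24.20 0.00 8.94
      vertex 24.20 6.57 8.94
    endloop
  endfacet
  facet normal 0.0000 0.0000 1.0000
    outer loop
      vertex 0.00 0.00 8.94
      vertex 24.20 6.57 8.94
      vertex 5.38 6.57 8.94
    endloop
  endfacet
  facet normal 0.0000 0.0000 1.0000
    outer loop
      vertex 0.00 0.00 8.94
      vertex 5.38 6.57 8.94
      vertex 5.38 28.75 8.94
    endloop
  endfacet
  facet normal 0.0000 0.0000 1.0000
    outer loop
      vertex 0.00 0.00 8.94
      vertex 5.38 28.75 8.94
      vertex 0.00 28.75 8.94
    endloop
  endfacet
  facet normal 0.0000 -1.0000 0.0000
    outer loop
      vertex 0.00 0.00 0.00
      vertex 24.20 0.00 0.00
      vertex 24.20 0.00 8.94
    endloop
  endfacet
  facet normal 0.0000 -1.0000 0.0000
    outer loop
      vertex 0.00 0.00 0.00
      vertex 24.20 0.00 8.94
      vertex 0.00 0.00 8.94
    endloop
  endfacet
  facet normal 1.0000 0.0000 0.0000
    outer loop
      vertex 24.20 0.00 0.00
      vertex 24.20 6.57 0.00
      vertex 24.20 6.57 8.94
    endloop
  endfacet
  facet normal 1.0000 0.0000 0.0000
    outer loop
      vertex 24.20 0.00 0.00
      vertex 24.20 6.57 8.94
      vertex 24.20 0.00 8.94
    endloop
  endfacet
  facet normal 0.0000 1.0000 0.0000
    outer loop
      vertex 24.20 6.57 0.00
      vertex 5.38 6.57 0.00
      vertex 5.38 6.57 8.94
    endloop
  endfacet
  facet normal 0.0000 1.0000 0.0000
    outer loop
      vertex 24.20 6.57 0.00
      vertex 5.38 6.57 8.94
      vertex 24.20 6.57 8.94
    endloop
  endfacet
  facet normal 1.0000 0.0000 0.0000
    outer loop
      vertex 5.38 6.57 0.00
      vertex 5.38 28.75 0.00
      vertex 5.38 28.75 8.94
    endloop
  endfacet
  facet normal 1.0000 0.0000 0.0000
    outer loop
      vertex 5.38 6.57 0.00
      vertex 5.38 28.75 8.94
      vertex 5.38 6.57 8.94
    endloop
  endfacet
  facet normal 0.0000 1.0000 0.0000
    outer loop
      vertex 5.38 28.75 0.00
      vertex 0.00 28.75 0.00
      vertex 0.00 28.75 8.94
    endloop
  endfacet
  facet normal 0.0000 1.0000 0.0000
    outer loop
      vertex 5.38 28.75 0.00
      vertex 0.00 28.75 8.94
      vertex 5.38 28.75 8.94
    endloop
  endfacet
  facet normal -1.0000 0.0000 0.0000
    outer loop
      vertex 0.00 28.75 0.00
      vertex 0.00 0.00 0.00
      vertex 0.00 0.00 8.94
    endloop
  endfacet
  facet normal -1.0000 0.0000 0.0000
    outer loop
      vertex 0.00 28.75 0.00
      vertex 0.00 0.00 8.94
      vertex 0.00 28.75 8.94
    endloop
  endfacet
endsolid part

The G0 Z moves step by Δz≈1.49 mm. Every layer's G1 loop is the same polygon, so the solid is a straight extrusion of it from z=0 to z≈8.94. Closing with flat bottom and top caps and triangulating gives 20 facets — an L-shaped prism: outer 24.2 × 28.8 mm, arm thicknesses ≈ 6.57 mm (horizontal) and 5.38 mm (vertical), extruded 8.94 mm in z.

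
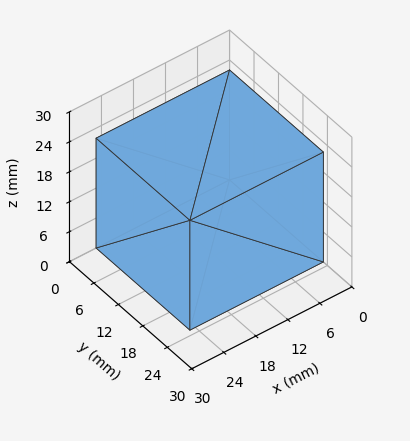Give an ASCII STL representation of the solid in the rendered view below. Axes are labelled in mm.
Reading the render: the shape is a rectangular box, roughly 25 × 23 mm footprint and 22 mm tall (dimensions read to the nearest mm from the axis ticks). For the STL, each face is triangulated and given an outward normal.

solid part
  facet normal 0.0000 0.0000 -1.0000
    outer loop
      vertex 25.000 23.000 0.000
      vertex 25.000 0.000 0.000
      vertex 0.000 0.000 0.000
    endloop
  endfacet
  facet normal 0.0000 0.0000 -1.0000
    outer loop
      vertex 0.000 23.000 0.000
      vertex 25.000 23.000 0.000
      vertex 0.000 0.000 0.000
    endloop
  endfacet
  facet normal 0.0000 0.0000 1.0000
    outer loop
      vertex 0.000 0.000 22.000
      vertex 25.000 0.000 22.000
      vertex 25.000 23.000 22.000
    endloop
  endfacet
  facet normal 0.0000 0.0000 1.0000
    outer loop
      vertex 0.000 0.000 22.000
      vertex 25.000 23.000 22.000
      vertex 0.000 23.000 22.000
    endloop
  endfacet
  facet normal 0.0000 -1.0000 0.0000
    outer loop
      vertex 0.000 0.000 0.000
      vertex 25.000 0.000 0.000
      vertex 25.000 0.000 22.000
    endloop
  endfacet
  facet normal 0.0000 -1.0000 0.0000
    outer loop
      vertex 0.000 0.000 0.000
      vertex 25.000 0.000 22.000
      vertex 0.000 0.000 22.000
    endloop
  endfacet
  facet normal 0.0000 1.0000 0.0000
    outer loop
      vertex 25.000 23.000 22.000
      vertex 25.000 23.000 0.000
      vertex 0.000 23.000 0.000
    endloop
  endfacet
  facet normal 0.0000 1.0000 0.0000
    outer loop
      vertex 0.000 23.000 22.000
      vertex 25.000 23.000 22.000
      vertex 0.000 23.000 0.000
    endloop
  endfacet
  facet normal -1.0000 0.0000 0.0000
    outer loop
      vertex 0.000 23.000 22.000
      vertex 0.000 23.000 0.000
      vertex 0.000 0.000 0.000
    endloop
  endfacet
  facet normal -1.0000 0.0000 0.0000
    outer loop
      vertex 0.000 0.000 22.000
      vertex 0.000 23.000 22.000
      vertex 0.000 0.000 0.000
    endloop
  endfacet
  facet normal 1.0000 0.0000 0.0000
    outer loop
      vertex 25.000 0.000 0.000
      vertex 25.000 23.000 0.000
      vertex 25.000 23.000 22.000
    endloop
  endfacet
  facet normal 1.0000 0.0000 0.0000
    outer loop
      vertex 25.000 0.000 0.000
      vertex 25.000 23.000 22.000
      vertex 25.000 0.000 22.000
    endloop
  endfacet
endsolid part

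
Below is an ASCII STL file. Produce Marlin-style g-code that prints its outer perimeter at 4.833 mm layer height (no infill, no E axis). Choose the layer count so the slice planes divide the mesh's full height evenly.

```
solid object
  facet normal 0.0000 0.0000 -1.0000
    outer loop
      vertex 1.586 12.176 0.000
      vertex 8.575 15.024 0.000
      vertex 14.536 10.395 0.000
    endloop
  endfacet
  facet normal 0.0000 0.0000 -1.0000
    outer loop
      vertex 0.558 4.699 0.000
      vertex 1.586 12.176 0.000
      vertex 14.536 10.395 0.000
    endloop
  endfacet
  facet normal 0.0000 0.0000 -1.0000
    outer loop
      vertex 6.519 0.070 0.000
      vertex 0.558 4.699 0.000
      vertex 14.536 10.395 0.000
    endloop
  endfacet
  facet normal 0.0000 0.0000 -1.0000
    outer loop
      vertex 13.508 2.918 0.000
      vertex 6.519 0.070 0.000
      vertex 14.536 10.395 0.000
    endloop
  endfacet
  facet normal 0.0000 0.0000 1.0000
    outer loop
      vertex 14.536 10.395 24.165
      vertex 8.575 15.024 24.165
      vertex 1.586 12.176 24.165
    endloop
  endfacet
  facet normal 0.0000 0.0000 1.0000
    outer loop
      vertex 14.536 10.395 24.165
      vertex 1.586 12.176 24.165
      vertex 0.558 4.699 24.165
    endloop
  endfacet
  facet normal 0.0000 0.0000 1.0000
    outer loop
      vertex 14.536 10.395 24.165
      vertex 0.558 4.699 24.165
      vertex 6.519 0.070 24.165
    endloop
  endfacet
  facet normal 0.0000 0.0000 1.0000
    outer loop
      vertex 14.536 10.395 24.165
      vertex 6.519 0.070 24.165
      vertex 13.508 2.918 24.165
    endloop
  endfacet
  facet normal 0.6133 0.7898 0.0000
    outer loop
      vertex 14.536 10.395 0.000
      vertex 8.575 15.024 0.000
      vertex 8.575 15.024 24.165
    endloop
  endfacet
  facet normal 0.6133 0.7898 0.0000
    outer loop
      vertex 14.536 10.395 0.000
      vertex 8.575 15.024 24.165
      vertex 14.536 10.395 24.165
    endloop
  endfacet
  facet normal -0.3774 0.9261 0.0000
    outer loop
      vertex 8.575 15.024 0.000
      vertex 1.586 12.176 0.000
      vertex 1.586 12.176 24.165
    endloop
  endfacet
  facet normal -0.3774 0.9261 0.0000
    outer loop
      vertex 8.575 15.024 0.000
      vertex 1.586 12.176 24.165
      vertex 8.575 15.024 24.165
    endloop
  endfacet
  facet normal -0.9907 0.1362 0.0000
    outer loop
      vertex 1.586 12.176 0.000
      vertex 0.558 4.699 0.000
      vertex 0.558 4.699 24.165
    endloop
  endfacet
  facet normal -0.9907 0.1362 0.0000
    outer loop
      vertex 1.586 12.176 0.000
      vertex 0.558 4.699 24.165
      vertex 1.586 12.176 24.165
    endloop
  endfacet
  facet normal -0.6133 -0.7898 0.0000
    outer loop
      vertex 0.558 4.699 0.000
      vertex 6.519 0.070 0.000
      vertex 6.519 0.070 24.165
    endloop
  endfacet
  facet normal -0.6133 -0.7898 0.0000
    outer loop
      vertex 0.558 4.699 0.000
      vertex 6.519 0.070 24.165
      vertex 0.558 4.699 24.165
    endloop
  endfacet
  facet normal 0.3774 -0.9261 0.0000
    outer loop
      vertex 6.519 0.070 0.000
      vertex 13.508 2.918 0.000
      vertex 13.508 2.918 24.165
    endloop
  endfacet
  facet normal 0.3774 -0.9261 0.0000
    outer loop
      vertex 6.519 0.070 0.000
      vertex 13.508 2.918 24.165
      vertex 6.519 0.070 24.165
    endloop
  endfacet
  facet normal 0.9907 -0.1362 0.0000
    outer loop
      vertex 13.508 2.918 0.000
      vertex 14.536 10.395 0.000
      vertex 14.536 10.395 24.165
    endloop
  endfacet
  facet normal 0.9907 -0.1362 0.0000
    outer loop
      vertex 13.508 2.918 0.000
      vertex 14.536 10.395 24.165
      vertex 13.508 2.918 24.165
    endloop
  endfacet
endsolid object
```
; perimeter-only toolpath
G21 ; units = mm
G90 ; absolute positioning
G28 ; home
; layer 1
G0 Z4.833
G0 X14.536 Y10.395
G1 X8.575 Y15.024
G1 X1.586 Y12.176
G1 X0.558 Y4.699
G1 X6.519 Y0.070
G1 X13.508 Y2.918
G1 X14.536 Y10.395
; layer 2
G0 Z9.666
G0 X14.536 Y10.395
G1 X8.575 Y15.024
G1 X1.586 Y12.176
G1 X0.558 Y4.699
G1 X6.519 Y0.070
G1 X13.508 Y2.918
G1 X14.536 Y10.395
; layer 3
G0 Z14.499
G0 X14.536 Y10.395
G1 X8.575 Y15.024
G1 X1.586 Y12.176
G1 X0.558 Y4.699
G1 X6.519 Y0.070
G1 X13.508 Y2.918
G1 X14.536 Y10.395
; layer 4
G0 Z19.332
G0 X14.536 Y10.395
G1 X8.575 Y15.024
G1 X1.586 Y12.176
G1 X0.558 Y4.699
G1 X6.519 Y0.070
G1 X13.508 Y2.918
G1 X14.536 Y10.395
; layer 5
G0 Z24.165
G0 X14.536 Y10.395
G1 X8.575 Y15.024
G1 X1.586 Y12.176
G1 X0.558 Y4.699
G1 X6.519 Y0.070
G1 X13.508 Y2.918
G1 X14.536 Y10.395
M2 ; end

The solid is a regular 6-sided prism (a cylinder approximated with 6 flat sides), circumscribed radius ≈ 7.55 mm, height ≈ 24.2 mm. Slicing at Δz = 4.833 mm — 5 equal slices spanning the solid's height, so layer i sits at z = i·h/5 — gives 5 non-empty perimeters. Each is a 6-segment closed polygon; G0 lifts to the layer z and rapids to the start vertex, then G1 traces the edges.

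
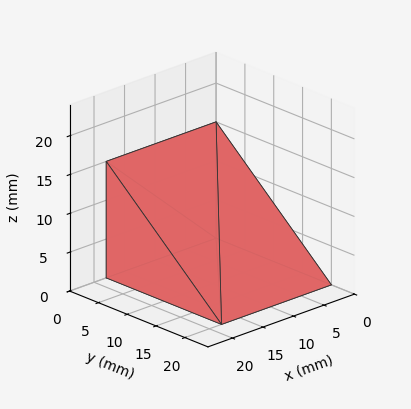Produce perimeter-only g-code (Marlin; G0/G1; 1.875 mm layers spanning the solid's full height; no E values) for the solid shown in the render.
Reading the render: the shape is a wedge (ramp): 18 × 20 mm base, rising to 15 mm along the y=0 edge and sloping linearly to z=0 at y=20 (dimensions read to the nearest mm from the axis ticks). For the g-code, the solid's height is divided into equal slices at the stated Δz and each level perimeter traced with G1 moves after a G0 lift.

; perimeter-only toolpath
G21 ; units = mm
G90 ; absolute positioning
G28 ; home
; layer 1
G0 Z1.875
G0 X0.000 Y0.000
G1 X18.000 Y0.000
G1 X18.000 Y17.500
G1 X0.000 Y17.500
G1 X0.000 Y0.000
; layer 2
G0 Z3.750
G0 X0.000 Y0.000
G1 X18.000 Y0.000
G1 X18.000 Y15.000
G1 X0.000 Y15.000
G1 X0.000 Y0.000
; layer 3
G0 Z5.625
G0 X0.000 Y0.000
G1 X18.000 Y0.000
G1 X18.000 Y12.500
G1 X0.000 Y12.500
G1 X0.000 Y0.000
; layer 4
G0 Z7.500
G0 X0.000 Y0.000
G1 X18.000 Y0.000
G1 X18.000 Y10.000
G1 X0.000 Y10.000
G1 X0.000 Y0.000
; layer 5
G0 Z9.375
G0 X0.000 Y0.000
G1 X18.000 Y0.000
G1 X18.000 Y7.500
G1 X0.000 Y7.500
G1 X0.000 Y0.000
; layer 6
G0 Z11.250
G0 X0.000 Y0.000
G1 X18.000 Y0.000
G1 X18.000 Y5.000
G1 X0.000 Y5.000
G1 X0.000 Y0.000
; layer 7
G0 Z13.125
G0 X0.000 Y0.000
G1 X18.000 Y0.000
G1 X18.000 Y2.500
G1 X0.000 Y2.500
G1 X0.000 Y0.000
M2 ; end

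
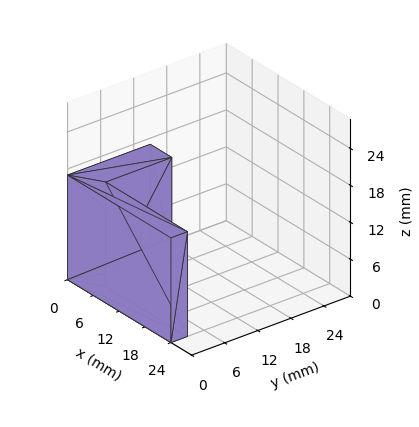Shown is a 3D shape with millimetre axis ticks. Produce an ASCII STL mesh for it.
Reading the render: the shape is an L-shaped prism: outer 24 × 15 mm, arm thicknesses ≈ 3 mm (horizontal) and 5 mm (vertical), extruded 17 mm in z (dimensions read to the nearest mm from the axis ticks). For the STL, each face is triangulated and given an outward normal.

solid part
  facet normal 0.0000 0.0000 -1.0000
    outer loop
      vertex 24.00 3.00 0.00
      vertex 24.00 0.00 0.00
      vertex 0.00 0.00 0.00
    endloop
  endfacet
  facet normal 0.0000 0.0000 -1.0000
    outer loop
      vertex 5.00 3.00 0.00
      vertex 24.00 3.00 0.00
      vertex 0.00 0.00 0.00
    endloop
  endfacet
  facet normal 0.0000 0.0000 -1.0000
    outer loop
      vertex 5.00 15.00 0.00
      vertex 5.00 3.00 0.00
      vertex 0.00 0.00 0.00
    endloop
  endfacet
  facet normal 0.0000 0.0000 -1.0000
    outer loop
      vertex 0.00 15.00 0.00
      vertex 5.00 15.00 0.00
      vertex 0.00 0.00 0.00
    endloop
  endfacet
  facet normal 0.0000 0.0000 1.0000
    outer loop
      vertex 0.00 0.00 17.00
      vertex 24.00 0.00 17.00
      vertex 24.00 3.00 17.00
    endloop
  endfacet
  facet normal 0.0000 0.0000 1.0000
    outer loop
      vertex 0.00 0.00 17.00
      vertex 24.00 3.00 17.00
      vertex 5.00 3.00 17.00
    endloop
  endfacet
  facet normal 0.0000 0.0000 1.0000
    outer loop
      vertex 0.00 0.00 17.00
      vertex 5.00 3.00 17.00
      vertex 5.00 15.00 17.00
    endloop
  endfacet
  facet normal 0.0000 0.0000 1.0000
    outer loop
      vertex 0.00 0.00 17.00
      vertex 5.00 15.00 17.00
      vertex 0.00 15.00 17.00
    endloop
  endfacet
  facet normal 0.0000 -1.0000 0.0000
    outer loop
      vertex 0.00 0.00 0.00
      vertex 24.00 0.00 0.00
      vertex 24.00 0.00 17.00
    endloop
  endfacet
  facet normal 0.0000 -1.0000 0.0000
    outer loop
      vertex 0.00 0.00 0.00
      vertex 24.00 0.00 17.00
      vertex 0.00 0.00 17.00
    endloop
  endfacet
  facet normal 1.0000 0.0000 0.0000
    outer loop
      vertex 24.00 0.00 0.00
      vertex 24.00 3.00 0.00
      vertex 24.00 3.00 17.00
    endloop
  endfacet
  facet normal 1.0000 0.0000 0.0000
    outer loop
      vertex 24.00 0.00 0.00
      vertex 24.00 3.00 17.00
      vertex 24.00 0.00 17.00
    endloop
  endfacet
  facet normal 0.0000 1.0000 0.0000
    outer loop
      vertex 24.00 3.00 0.00
      vertex 5.00 3.00 0.00
      vertex 5.00 3.00 17.00
    endloop
  endfacet
  facet normal 0.0000 1.0000 0.0000
    outer loop
      vertex 24.00 3.00 0.00
      vertex 5.00 3.00 17.00
      vertex 24.00 3.00 17.00
    endloop
  endfacet
  facet normal 1.0000 0.0000 0.0000
    outer loop
      vertex 5.00 3.00 0.00
      vertex 5.00 15.00 0.00
      vertex 5.00 15.00 17.00
    endloop
  endfacet
  facet normal 1.0000 0.0000 0.0000
    outer loop
      vertex 5.00 3.00 0.00
      vertex 5.00 15.00 17.00
      vertex 5.00 3.00 17.00
    endloop
  endfacet
  facet normal 0.0000 1.0000 0.0000
    outer loop
      vertex 5.00 15.00 0.00
      vertex 0.00 15.00 0.00
      vertex 0.00 15.00 17.00
    endloop
  endfacet
  facet normal 0.0000 1.0000 0.0000
    outer loop
      vertex 5.00 15.00 0.00
      vertex 0.00 15.00 17.00
      vertex 5.00 15.00 17.00
    endloop
  endfacet
  facet normal -1.0000 0.0000 0.0000
    outer loop
      vertex 0.00 15.00 0.00
      vertex 0.00 0.00 0.00
      vertex 0.00 0.00 17.00
    endloop
  endfacet
  facet normal -1.0000 0.0000 0.0000
    outer loop
      vertex 0.00 15.00 0.00
      vertex 0.00 0.00 17.00
      vertex 0.00 15.00 17.00
    endloop
  endfacet
endsolid part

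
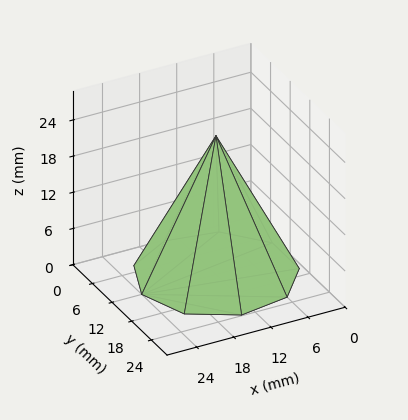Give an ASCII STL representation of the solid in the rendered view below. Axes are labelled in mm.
Reading the render: the shape is a regular 9-sided pyramid, base circumscribed radius ≈ 12 mm, apex at z ≈ 23 mm (dimensions read to the nearest mm from the axis ticks). For the STL, each face is triangulated and given an outward normal.

solid part
  facet normal 0.0000 0.0000 -1.0000
    outer loop
      vertex 14.1 23.8 0.0
      vertex 21.2 19.7 0.0
      vertex 24.0 12.0 0.0
    endloop
  endfacet
  facet normal 0.0000 0.0000 -1.0000
    outer loop
      vertex 6.0 22.4 0.0
      vertex 14.1 23.8 0.0
      vertex 24.0 12.0 0.0
    endloop
  endfacet
  facet normal 0.0000 0.0000 -1.0000
    outer loop
      vertex 0.7 16.1 0.0
      vertex 6.0 22.4 0.0
      vertex 24.0 12.0 0.0
    endloop
  endfacet
  facet normal 0.0000 0.0000 -1.0000
    outer loop
      vertex 0.7 7.9 0.0
      vertex 0.7 16.1 0.0
      vertex 24.0 12.0 0.0
    endloop
  endfacet
  facet normal 0.0000 0.0000 -1.0000
    outer loop
      vertex 6.0 1.6 0.0
      vertex 0.7 7.9 0.0
      vertex 24.0 12.0 0.0
    endloop
  endfacet
  facet normal 0.0000 0.0000 -1.0000
    outer loop
      vertex 14.1 0.2 0.0
      vertex 6.0 1.6 0.0
      vertex 24.0 12.0 0.0
    endloop
  endfacet
  facet normal 0.0000 0.0000 -1.0000
    outer loop
      vertex 21.2 4.3 0.0
      vertex 14.1 0.2 0.0
      vertex 24.0 12.0 0.0
    endloop
  endfacet
  facet normal 0.8438 0.3068 0.4403
    outer loop
      vertex 24.0 12.0 0.0
      vertex 21.2 19.7 0.0
      vertex 12.0 12.0 23.0
    endloop
  endfacet
  facet normal 0.4491 0.7777 0.4400
    outer loop
      vertex 21.2 19.7 0.0
      vertex 14.1 23.8 0.0
      vertex 12.0 12.0 23.0
    endloop
  endfacet
  facet normal -0.1529 0.8849 0.4400
    outer loop
      vertex 14.1 23.8 0.0
      vertex 6.0 22.4 0.0
      vertex 12.0 12.0 23.0
    endloop
  endfacet
  facet normal -0.6870 0.5779 0.4405
    outer loop
      vertex 6.0 22.4 0.0
      vertex 0.7 16.1 0.0
      vertex 12.0 12.0 23.0
    endloop
  endfacet
  facet normal -0.8975 0.0000 0.4410
    outer loop
      vertex 0.7 16.1 0.0
      vertex 0.7 7.9 0.0
      vertex 12.0 12.0 23.0
    endloop
  endfacet
  facet normal -0.6870 -0.5779 0.4405
    outer loop
      vertex 0.7 7.9 0.0
      vertex 6.0 1.6 0.0
      vertex 12.0 12.0 23.0
    endloop
  endfacet
  facet normal -0.1529 -0.8849 0.4400
    outer loop
      vertex 6.0 1.6 0.0
      vertex 14.1 0.2 0.0
      vertex 12.0 12.0 23.0
    endloop
  endfacet
  facet normal 0.4491 -0.7777 0.4400
    outer loop
      vertex 14.1 0.2 0.0
      vertex 21.2 4.3 0.0
      vertex 12.0 12.0 23.0
    endloop
  endfacet
  facet normal 0.8438 -0.3068 0.4403
    outer loop
      vertex 21.2 4.3 0.0
      vertex 24.0 12.0 0.0
      vertex 12.0 12.0 23.0
    endloop
  endfacet
endsolid part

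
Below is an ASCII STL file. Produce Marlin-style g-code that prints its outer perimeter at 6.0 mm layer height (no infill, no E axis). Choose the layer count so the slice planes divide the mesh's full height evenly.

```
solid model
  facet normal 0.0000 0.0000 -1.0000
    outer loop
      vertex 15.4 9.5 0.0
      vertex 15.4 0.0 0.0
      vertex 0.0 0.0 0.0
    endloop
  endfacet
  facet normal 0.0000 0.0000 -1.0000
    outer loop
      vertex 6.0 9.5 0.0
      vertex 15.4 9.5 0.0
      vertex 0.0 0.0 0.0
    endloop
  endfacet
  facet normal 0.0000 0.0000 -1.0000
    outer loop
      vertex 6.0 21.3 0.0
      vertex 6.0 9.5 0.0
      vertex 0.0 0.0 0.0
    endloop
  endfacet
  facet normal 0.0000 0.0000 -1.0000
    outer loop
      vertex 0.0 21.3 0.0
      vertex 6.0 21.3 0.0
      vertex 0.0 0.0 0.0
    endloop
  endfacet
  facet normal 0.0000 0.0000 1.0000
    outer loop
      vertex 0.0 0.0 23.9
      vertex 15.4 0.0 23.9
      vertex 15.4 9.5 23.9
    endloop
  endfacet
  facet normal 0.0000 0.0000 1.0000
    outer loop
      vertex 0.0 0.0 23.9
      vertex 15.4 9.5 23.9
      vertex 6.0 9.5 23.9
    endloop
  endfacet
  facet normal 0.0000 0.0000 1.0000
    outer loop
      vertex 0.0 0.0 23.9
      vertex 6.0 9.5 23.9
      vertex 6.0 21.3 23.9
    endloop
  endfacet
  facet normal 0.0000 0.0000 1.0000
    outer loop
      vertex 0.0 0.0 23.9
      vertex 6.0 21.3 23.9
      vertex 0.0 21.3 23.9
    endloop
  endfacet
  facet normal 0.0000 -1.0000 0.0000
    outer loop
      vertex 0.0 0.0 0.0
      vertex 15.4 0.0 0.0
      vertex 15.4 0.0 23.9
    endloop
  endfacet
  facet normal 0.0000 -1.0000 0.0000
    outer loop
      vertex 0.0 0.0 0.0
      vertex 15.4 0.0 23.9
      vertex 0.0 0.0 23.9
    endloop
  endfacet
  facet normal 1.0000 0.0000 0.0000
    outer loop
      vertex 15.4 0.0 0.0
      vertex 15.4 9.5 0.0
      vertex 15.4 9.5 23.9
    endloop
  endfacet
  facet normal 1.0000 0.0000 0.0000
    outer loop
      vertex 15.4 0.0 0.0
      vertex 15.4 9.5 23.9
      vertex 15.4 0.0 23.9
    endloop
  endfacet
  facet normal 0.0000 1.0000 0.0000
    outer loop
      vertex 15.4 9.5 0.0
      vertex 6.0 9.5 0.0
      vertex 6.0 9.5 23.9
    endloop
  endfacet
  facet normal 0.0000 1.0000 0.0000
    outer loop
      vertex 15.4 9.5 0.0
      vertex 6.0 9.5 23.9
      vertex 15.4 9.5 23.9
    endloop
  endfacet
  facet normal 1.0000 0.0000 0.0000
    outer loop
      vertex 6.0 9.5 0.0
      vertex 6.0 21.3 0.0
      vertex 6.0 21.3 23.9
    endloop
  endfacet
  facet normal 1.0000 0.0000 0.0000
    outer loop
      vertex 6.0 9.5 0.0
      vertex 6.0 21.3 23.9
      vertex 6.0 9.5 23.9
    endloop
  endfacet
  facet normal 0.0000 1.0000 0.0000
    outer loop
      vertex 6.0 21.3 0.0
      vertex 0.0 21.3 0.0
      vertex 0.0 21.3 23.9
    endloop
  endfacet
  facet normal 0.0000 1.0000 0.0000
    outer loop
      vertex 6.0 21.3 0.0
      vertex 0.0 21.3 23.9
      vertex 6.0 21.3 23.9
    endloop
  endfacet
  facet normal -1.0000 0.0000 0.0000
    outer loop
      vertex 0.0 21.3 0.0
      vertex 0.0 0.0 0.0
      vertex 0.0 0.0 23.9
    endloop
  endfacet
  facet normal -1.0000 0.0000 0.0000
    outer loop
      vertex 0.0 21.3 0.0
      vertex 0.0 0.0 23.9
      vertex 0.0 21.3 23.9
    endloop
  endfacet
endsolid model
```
; perimeter-only toolpath
G21 ; units = mm
G90 ; absolute positioning
G28 ; home
; layer 1
G0 Z6.0
G0 X0.0 Y0.0
G1 X15.4 Y0.0
G1 X15.4 Y9.5
G1 X6.0 Y9.5
G1 X6.0 Y21.3
G1 X0.0 Y21.3
G1 X0.0 Y0.0
; layer 2
G0 Z11.9
G0 X0.0 Y0.0
G1 X15.4 Y0.0
G1 X15.4 Y9.5
G1 X6.0 Y9.5
G1 X6.0 Y21.3
G1 X0.0 Y21.3
G1 X0.0 Y0.0
; layer 3
G0 Z17.9
G0 X0.0 Y0.0
G1 X15.4 Y0.0
G1 X15.4 Y9.5
G1 X6.0 Y9.5
G1 X6.0 Y21.3
G1 X0.0 Y21.3
G1 X0.0 Y0.0
; layer 4
G0 Z23.9
G0 X0.0 Y0.0
G1 X15.4 Y0.0
G1 X15.4 Y9.5
G1 X6.0 Y9.5
G1 X6.0 Y21.3
G1 X0.0 Y21.3
G1 X0.0 Y0.0
M2 ; end

The solid is an L-shaped prism: outer 15.4 × 21.3 mm, arm thicknesses ≈ 9.5 mm (horizontal) and 6 mm (vertical), extruded 23.9 mm in z. Slicing at Δz = 6.0 mm — 4 equal slices spanning the solid's height, so layer i sits at z = i·h/4 — gives 4 non-empty perimeters. Each is a 6-segment closed polygon; G0 lifts to the layer z and rapids to the start vertex, then G1 traces the edges.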